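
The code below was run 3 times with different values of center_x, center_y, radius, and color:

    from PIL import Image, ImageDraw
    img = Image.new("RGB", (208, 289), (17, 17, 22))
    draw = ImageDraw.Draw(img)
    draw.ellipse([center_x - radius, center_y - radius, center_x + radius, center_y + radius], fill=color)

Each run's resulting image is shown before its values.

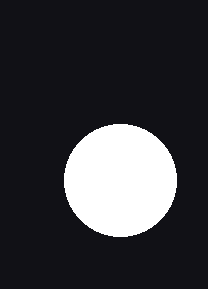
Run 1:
center_x = 120
center_y = 180
radius = 56
color = 'white'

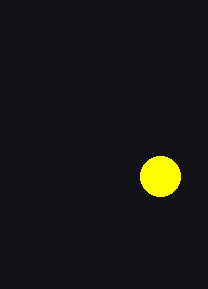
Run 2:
center_x = 160
center_y = 176
radius = 20
color = 'yellow'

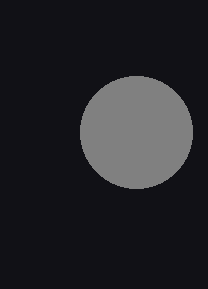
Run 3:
center_x = 136, center_y = 132, radius = 56, color = 'gray'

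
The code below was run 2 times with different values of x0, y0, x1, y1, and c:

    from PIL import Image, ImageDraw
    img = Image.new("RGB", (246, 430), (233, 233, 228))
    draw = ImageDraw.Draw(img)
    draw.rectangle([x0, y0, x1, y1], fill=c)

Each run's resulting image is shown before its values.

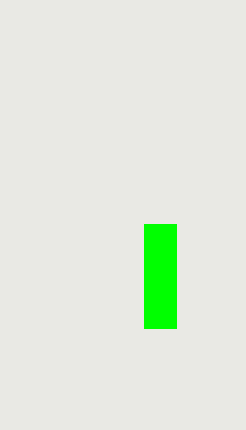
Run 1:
x0 = 144
y0 = 224
x1 = 176
y1 = 328
c = 'lime'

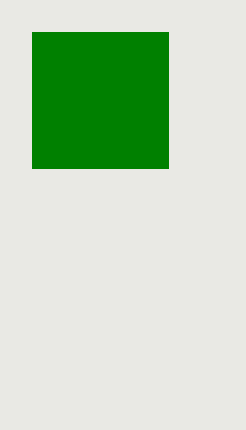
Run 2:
x0 = 32, y0 = 32, x1 = 168, y1 = 168, c = 'green'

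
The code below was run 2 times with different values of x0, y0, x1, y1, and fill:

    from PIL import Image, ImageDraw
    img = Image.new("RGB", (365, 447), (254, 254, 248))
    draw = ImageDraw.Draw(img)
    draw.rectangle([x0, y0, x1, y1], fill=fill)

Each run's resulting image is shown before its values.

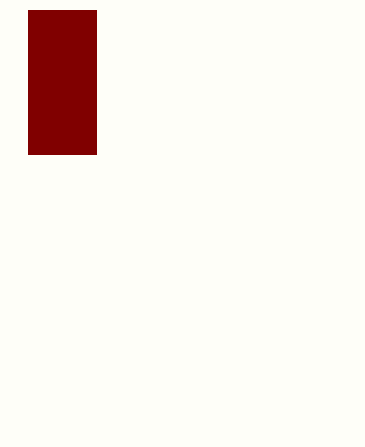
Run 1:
x0 = 28, y0 = 10, x1 = 96, y1 = 154, fill = 'maroon'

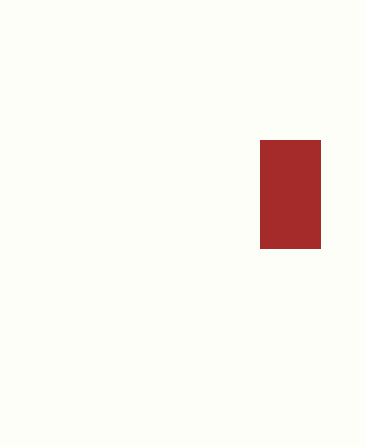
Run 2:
x0 = 260; y0 = 140; x1 = 320; y1 = 248; fill = 'brown'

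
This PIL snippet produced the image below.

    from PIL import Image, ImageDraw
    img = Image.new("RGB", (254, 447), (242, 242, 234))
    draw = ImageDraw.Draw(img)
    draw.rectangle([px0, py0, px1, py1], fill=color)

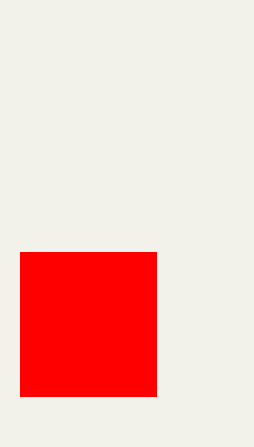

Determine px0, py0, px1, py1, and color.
px0 = 20
py0 = 252
px1 = 156
py1 = 396
color = 'red'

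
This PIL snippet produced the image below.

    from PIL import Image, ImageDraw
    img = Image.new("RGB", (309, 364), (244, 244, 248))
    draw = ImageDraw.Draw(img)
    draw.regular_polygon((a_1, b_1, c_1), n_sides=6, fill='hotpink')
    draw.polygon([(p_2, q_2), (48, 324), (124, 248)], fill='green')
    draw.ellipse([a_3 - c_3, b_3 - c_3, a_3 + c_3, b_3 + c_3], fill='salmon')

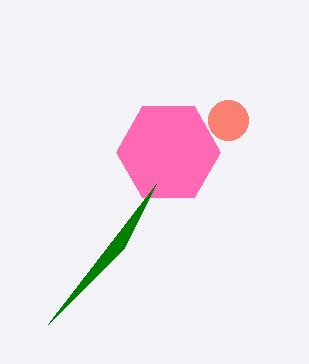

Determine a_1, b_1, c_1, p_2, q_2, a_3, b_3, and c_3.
a_1 = 168; b_1 = 152; c_1 = 52; p_2 = 156; q_2 = 184; a_3 = 228; b_3 = 120; c_3 = 20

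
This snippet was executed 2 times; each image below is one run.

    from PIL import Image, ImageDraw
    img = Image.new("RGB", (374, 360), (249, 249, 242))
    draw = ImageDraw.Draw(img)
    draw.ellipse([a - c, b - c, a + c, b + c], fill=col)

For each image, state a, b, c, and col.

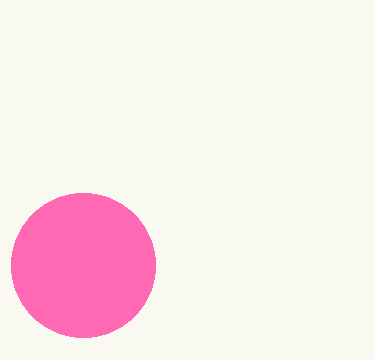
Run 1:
a = 83
b = 265
c = 72
col = 'hotpink'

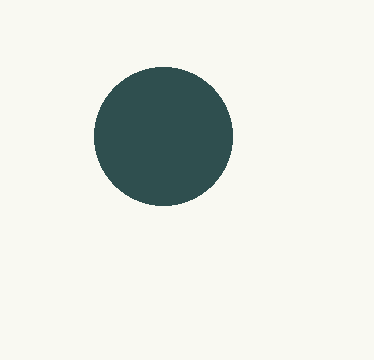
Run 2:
a = 163; b = 136; c = 69; col = 'darkslategray'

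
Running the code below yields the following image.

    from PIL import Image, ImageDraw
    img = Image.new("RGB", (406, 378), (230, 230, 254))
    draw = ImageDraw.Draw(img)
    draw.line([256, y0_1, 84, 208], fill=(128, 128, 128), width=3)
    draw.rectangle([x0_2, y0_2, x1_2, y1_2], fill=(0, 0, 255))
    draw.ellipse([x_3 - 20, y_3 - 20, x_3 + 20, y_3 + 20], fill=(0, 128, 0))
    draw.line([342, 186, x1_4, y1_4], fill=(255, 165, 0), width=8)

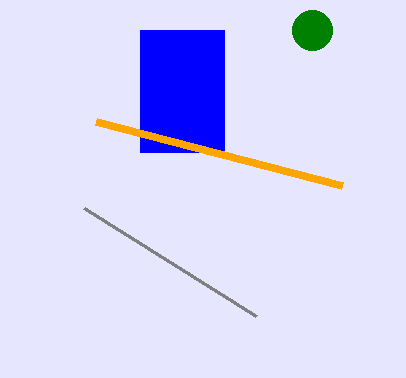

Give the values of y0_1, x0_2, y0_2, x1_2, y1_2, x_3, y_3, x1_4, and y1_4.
y0_1 = 316, x0_2 = 140, y0_2 = 30, x1_2 = 224, y1_2 = 152, x_3 = 312, y_3 = 30, x1_4 = 96, y1_4 = 122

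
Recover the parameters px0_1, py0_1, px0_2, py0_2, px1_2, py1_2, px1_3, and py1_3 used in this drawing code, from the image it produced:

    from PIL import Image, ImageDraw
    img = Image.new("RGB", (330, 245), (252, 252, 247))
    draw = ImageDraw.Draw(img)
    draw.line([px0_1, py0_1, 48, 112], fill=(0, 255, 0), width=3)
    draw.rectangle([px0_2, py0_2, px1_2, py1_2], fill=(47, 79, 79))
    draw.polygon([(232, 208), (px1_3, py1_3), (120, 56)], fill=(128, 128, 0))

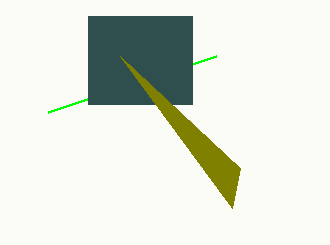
px0_1 = 216, py0_1 = 56, px0_2 = 88, py0_2 = 16, px1_2 = 192, py1_2 = 104, px1_3 = 240, py1_3 = 168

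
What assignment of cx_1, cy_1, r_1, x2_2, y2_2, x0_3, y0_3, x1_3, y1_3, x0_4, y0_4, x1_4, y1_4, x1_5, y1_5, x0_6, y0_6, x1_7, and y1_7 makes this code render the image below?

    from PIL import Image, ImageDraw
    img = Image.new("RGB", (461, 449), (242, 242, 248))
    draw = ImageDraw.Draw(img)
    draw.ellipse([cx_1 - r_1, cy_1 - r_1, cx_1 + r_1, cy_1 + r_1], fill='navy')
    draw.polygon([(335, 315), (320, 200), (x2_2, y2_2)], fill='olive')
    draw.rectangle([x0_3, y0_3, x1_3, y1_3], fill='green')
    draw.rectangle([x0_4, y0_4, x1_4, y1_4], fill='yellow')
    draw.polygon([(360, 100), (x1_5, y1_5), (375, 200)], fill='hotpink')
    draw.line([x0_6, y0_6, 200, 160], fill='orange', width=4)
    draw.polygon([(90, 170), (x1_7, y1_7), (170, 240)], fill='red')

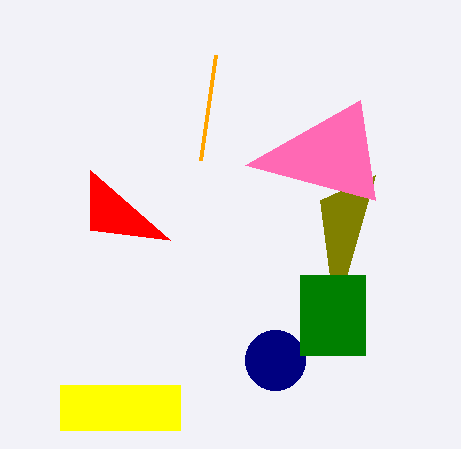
cx_1 = 275
cy_1 = 360
r_1 = 30
x2_2 = 375
y2_2 = 175
x0_3 = 300
y0_3 = 275
x1_3 = 365
y1_3 = 355
x0_4 = 60
y0_4 = 385
x1_4 = 180
y1_4 = 430
x1_5 = 245
y1_5 = 165
x0_6 = 215
y0_6 = 55
x1_7 = 90
y1_7 = 230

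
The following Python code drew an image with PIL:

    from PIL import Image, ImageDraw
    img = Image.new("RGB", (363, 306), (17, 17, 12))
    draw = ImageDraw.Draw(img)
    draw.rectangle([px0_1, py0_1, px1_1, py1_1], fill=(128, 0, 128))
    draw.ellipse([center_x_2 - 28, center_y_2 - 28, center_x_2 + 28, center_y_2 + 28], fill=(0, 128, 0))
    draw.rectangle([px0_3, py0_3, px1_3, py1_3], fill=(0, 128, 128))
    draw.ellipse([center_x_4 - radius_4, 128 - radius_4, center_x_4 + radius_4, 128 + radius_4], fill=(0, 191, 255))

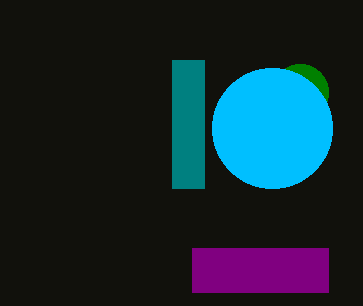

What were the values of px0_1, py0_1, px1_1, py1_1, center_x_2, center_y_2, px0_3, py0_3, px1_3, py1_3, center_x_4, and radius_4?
px0_1 = 192; py0_1 = 248; px1_1 = 328; py1_1 = 292; center_x_2 = 300; center_y_2 = 92; px0_3 = 172; py0_3 = 60; px1_3 = 204; py1_3 = 188; center_x_4 = 272; radius_4 = 60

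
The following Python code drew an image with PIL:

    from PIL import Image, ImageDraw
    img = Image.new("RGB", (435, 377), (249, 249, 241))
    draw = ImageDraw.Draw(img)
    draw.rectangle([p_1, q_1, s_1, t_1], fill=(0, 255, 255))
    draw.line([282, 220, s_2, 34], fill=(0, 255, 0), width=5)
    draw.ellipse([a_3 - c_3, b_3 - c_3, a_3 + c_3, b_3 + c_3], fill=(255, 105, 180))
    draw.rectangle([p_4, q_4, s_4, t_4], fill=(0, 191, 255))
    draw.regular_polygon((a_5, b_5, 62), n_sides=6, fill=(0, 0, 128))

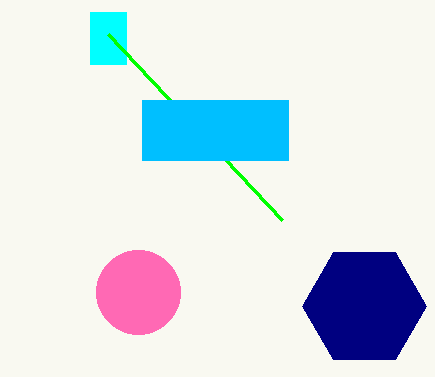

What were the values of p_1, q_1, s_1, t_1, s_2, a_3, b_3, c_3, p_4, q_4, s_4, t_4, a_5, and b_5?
p_1 = 90; q_1 = 12; s_1 = 126; t_1 = 64; s_2 = 108; a_3 = 138; b_3 = 292; c_3 = 42; p_4 = 142; q_4 = 100; s_4 = 288; t_4 = 160; a_5 = 364; b_5 = 306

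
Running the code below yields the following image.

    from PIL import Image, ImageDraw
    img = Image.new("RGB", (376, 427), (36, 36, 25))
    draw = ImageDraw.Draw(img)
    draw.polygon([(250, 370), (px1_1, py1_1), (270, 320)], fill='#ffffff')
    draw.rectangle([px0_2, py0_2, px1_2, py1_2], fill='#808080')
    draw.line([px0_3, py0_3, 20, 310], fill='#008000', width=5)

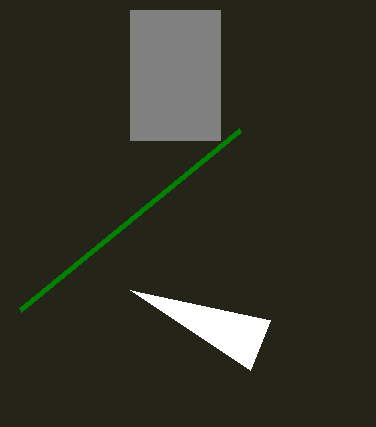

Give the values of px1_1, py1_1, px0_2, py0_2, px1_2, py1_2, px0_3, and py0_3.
px1_1 = 130; py1_1 = 290; px0_2 = 130; py0_2 = 10; px1_2 = 220; py1_2 = 140; px0_3 = 240; py0_3 = 130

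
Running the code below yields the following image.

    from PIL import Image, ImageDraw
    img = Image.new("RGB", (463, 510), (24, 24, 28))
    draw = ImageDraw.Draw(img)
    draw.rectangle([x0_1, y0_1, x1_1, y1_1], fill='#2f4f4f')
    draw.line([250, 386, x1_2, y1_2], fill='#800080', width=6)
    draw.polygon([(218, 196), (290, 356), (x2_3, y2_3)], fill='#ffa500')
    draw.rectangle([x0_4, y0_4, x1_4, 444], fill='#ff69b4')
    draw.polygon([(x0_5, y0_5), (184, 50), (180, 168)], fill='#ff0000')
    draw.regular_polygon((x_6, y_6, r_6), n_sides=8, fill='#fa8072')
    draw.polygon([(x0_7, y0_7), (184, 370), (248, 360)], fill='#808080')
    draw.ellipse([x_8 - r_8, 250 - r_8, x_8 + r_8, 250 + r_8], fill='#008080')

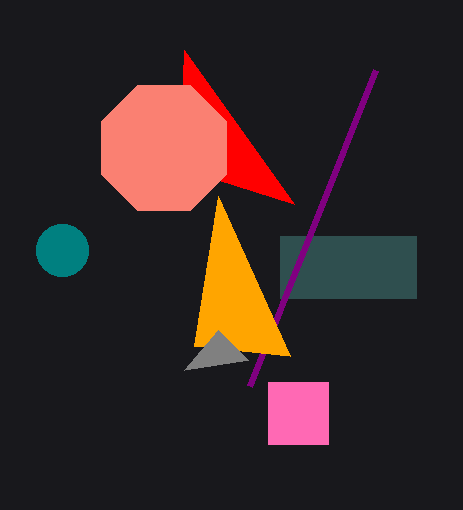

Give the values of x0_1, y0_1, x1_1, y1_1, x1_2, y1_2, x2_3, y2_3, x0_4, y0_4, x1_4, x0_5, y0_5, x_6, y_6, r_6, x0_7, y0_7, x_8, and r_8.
x0_1 = 280
y0_1 = 236
x1_1 = 416
y1_1 = 298
x1_2 = 376
y1_2 = 70
x2_3 = 194
y2_3 = 346
x0_4 = 268
y0_4 = 382
x1_4 = 328
x0_5 = 294
y0_5 = 204
x_6 = 164
y_6 = 148
r_6 = 68
x0_7 = 218
y0_7 = 330
x_8 = 62
r_8 = 26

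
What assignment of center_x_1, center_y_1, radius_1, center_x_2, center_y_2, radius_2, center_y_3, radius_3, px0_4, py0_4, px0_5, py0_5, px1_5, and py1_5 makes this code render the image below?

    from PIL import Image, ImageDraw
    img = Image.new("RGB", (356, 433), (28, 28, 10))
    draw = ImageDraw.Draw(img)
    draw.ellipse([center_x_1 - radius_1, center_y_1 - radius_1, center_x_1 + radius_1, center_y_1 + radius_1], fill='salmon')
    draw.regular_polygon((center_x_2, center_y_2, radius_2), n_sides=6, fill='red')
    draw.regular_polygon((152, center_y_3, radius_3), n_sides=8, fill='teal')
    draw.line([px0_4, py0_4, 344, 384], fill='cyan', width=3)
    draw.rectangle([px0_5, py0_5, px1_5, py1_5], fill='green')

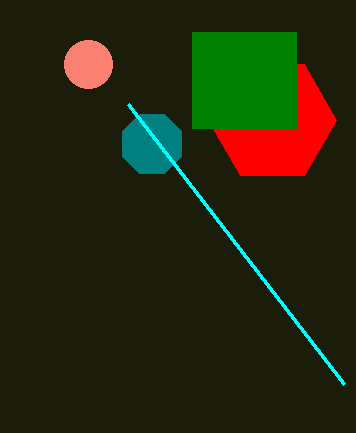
center_x_1 = 88; center_y_1 = 64; radius_1 = 24; center_x_2 = 272; center_y_2 = 120; radius_2 = 64; center_y_3 = 144; radius_3 = 32; px0_4 = 128; py0_4 = 104; px0_5 = 192; py0_5 = 32; px1_5 = 296; py1_5 = 128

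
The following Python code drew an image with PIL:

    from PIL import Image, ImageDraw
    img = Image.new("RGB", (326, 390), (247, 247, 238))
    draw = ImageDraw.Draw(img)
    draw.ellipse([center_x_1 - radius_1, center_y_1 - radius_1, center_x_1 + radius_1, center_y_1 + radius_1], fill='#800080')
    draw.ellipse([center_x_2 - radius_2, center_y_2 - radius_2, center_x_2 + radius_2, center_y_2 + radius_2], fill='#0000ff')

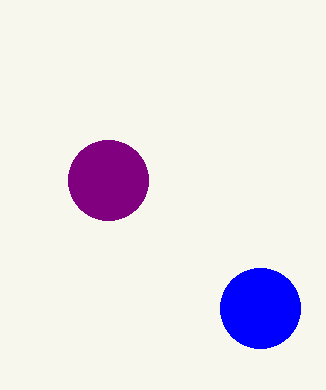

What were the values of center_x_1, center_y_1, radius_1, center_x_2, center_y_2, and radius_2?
center_x_1 = 108
center_y_1 = 180
radius_1 = 40
center_x_2 = 260
center_y_2 = 308
radius_2 = 40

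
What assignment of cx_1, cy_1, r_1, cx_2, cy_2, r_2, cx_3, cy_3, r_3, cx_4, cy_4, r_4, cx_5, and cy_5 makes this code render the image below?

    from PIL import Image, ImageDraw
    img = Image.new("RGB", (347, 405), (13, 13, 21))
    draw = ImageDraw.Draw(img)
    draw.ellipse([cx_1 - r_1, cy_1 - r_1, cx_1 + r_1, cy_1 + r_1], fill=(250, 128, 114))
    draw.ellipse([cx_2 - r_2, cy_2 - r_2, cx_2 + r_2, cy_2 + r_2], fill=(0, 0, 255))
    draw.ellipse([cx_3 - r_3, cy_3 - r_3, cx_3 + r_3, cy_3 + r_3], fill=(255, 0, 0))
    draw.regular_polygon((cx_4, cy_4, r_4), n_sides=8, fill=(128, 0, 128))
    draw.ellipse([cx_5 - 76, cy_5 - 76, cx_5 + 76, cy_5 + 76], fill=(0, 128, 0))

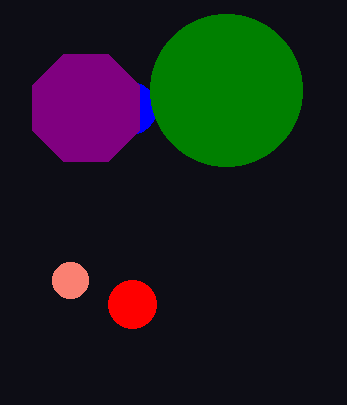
cx_1 = 70; cy_1 = 280; r_1 = 18; cx_2 = 130; cy_2 = 108; r_2 = 26; cx_3 = 132; cy_3 = 304; r_3 = 24; cx_4 = 86; cy_4 = 108; r_4 = 58; cx_5 = 226; cy_5 = 90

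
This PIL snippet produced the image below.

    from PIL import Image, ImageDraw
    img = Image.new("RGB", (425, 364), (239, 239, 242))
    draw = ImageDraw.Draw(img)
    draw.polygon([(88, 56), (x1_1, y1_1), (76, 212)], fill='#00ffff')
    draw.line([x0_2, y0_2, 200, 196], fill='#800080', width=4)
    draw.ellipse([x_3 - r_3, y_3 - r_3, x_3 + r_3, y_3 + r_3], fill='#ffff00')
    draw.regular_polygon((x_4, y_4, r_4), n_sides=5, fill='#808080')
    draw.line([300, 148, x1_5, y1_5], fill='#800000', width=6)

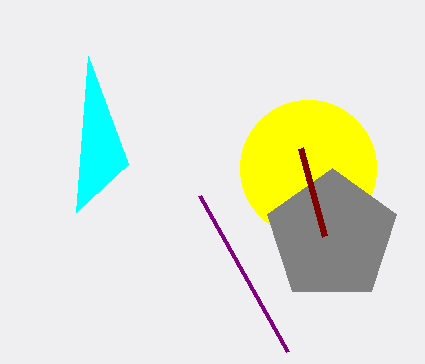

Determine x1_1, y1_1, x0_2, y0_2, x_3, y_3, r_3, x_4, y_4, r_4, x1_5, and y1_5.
x1_1 = 128
y1_1 = 164
x0_2 = 288
y0_2 = 352
x_3 = 308
y_3 = 168
r_3 = 68
x_4 = 332
y_4 = 236
r_4 = 68
x1_5 = 324
y1_5 = 236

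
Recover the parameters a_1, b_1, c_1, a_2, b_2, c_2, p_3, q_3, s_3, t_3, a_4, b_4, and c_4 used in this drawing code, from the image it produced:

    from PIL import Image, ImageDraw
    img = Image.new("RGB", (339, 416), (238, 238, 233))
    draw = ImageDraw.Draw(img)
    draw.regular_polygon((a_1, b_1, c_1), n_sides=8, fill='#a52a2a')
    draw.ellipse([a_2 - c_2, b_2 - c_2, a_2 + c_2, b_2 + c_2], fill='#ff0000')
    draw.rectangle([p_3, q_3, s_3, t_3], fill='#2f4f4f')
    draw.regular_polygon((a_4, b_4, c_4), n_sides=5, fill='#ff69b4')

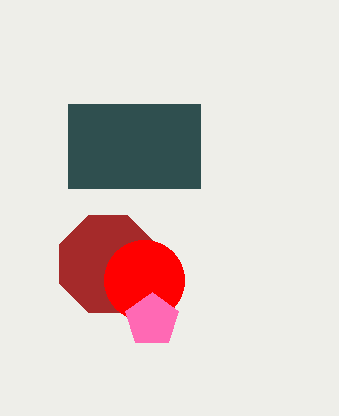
a_1 = 108
b_1 = 264
c_1 = 52
a_2 = 144
b_2 = 280
c_2 = 40
p_3 = 68
q_3 = 104
s_3 = 200
t_3 = 188
a_4 = 152
b_4 = 320
c_4 = 28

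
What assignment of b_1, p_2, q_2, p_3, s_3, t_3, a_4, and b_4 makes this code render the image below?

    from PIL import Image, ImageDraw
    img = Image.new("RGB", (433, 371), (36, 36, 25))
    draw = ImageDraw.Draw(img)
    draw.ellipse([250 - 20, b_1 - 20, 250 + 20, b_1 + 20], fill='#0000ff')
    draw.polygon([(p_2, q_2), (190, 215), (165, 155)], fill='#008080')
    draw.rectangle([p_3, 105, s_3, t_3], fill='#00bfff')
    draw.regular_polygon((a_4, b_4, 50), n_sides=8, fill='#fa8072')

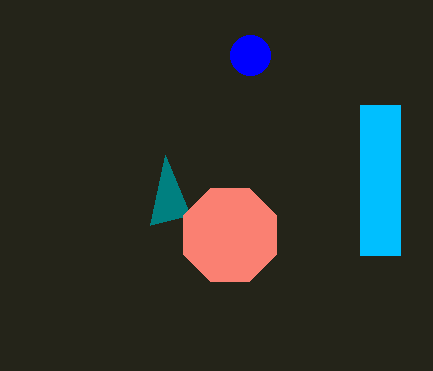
b_1 = 55; p_2 = 150; q_2 = 225; p_3 = 360; s_3 = 400; t_3 = 255; a_4 = 230; b_4 = 235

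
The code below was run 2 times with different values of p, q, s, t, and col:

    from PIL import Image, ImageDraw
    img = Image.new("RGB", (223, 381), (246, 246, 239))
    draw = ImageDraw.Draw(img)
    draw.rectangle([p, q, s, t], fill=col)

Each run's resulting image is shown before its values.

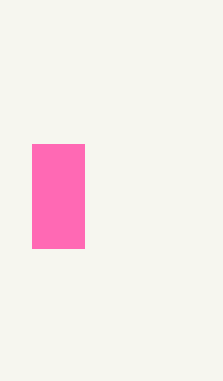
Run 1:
p = 32, q = 144, s = 84, t = 248, col = 'hotpink'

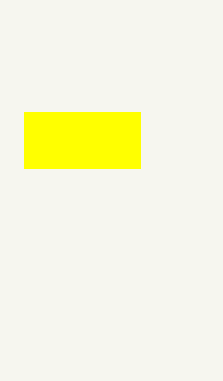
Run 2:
p = 24, q = 112, s = 140, t = 168, col = 'yellow'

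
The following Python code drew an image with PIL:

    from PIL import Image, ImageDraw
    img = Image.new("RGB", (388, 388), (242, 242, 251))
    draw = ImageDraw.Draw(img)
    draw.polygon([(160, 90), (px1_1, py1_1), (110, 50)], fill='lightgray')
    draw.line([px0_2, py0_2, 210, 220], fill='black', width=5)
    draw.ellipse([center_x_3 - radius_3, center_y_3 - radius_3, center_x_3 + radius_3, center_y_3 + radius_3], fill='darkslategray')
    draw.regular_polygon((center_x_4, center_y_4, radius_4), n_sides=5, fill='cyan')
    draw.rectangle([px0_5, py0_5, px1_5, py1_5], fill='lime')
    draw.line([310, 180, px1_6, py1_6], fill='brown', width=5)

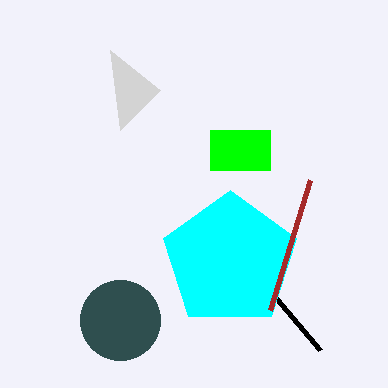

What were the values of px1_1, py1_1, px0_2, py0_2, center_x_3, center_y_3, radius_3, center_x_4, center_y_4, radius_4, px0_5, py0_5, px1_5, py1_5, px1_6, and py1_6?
px1_1 = 120; py1_1 = 130; px0_2 = 320; py0_2 = 350; center_x_3 = 120; center_y_3 = 320; radius_3 = 40; center_x_4 = 230; center_y_4 = 260; radius_4 = 70; px0_5 = 210; py0_5 = 130; px1_5 = 270; py1_5 = 170; px1_6 = 270; py1_6 = 310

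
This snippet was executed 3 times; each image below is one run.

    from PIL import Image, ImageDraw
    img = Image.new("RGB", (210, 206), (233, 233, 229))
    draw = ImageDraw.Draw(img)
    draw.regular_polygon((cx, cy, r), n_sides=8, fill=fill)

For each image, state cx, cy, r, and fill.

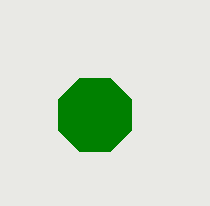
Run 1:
cx = 95
cy = 115
r = 40
fill = 'green'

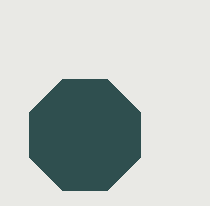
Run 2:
cx = 85, cy = 135, r = 60, fill = 'darkslategray'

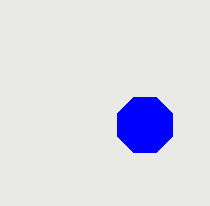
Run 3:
cx = 145; cy = 125; r = 30; fill = 'blue'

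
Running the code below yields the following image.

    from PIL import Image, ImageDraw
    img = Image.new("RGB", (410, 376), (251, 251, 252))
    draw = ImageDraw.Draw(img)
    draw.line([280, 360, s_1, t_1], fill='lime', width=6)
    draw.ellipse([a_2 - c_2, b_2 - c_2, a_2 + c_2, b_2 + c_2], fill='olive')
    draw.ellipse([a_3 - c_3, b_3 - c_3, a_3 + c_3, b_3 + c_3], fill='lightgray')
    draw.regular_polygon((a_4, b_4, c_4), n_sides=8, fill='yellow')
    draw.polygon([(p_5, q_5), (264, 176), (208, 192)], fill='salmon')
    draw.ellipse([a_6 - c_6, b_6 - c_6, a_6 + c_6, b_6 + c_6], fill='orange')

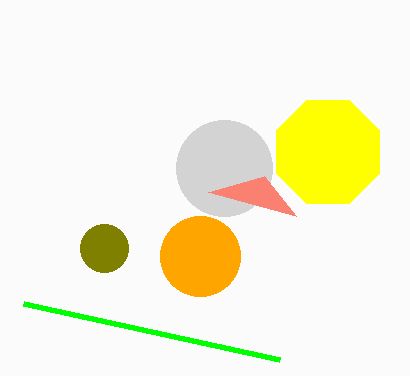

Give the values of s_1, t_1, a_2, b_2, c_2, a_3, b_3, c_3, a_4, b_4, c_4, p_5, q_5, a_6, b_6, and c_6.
s_1 = 24; t_1 = 304; a_2 = 104; b_2 = 248; c_2 = 24; a_3 = 224; b_3 = 168; c_3 = 48; a_4 = 328; b_4 = 152; c_4 = 56; p_5 = 296; q_5 = 216; a_6 = 200; b_6 = 256; c_6 = 40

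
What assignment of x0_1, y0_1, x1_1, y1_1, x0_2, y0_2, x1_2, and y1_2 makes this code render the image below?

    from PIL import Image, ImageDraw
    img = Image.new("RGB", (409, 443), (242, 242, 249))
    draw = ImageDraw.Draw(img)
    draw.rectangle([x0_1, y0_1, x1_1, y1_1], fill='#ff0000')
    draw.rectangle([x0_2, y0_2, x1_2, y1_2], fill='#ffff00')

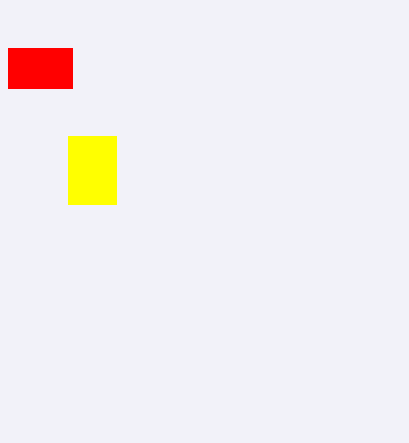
x0_1 = 8, y0_1 = 48, x1_1 = 72, y1_1 = 88, x0_2 = 68, y0_2 = 136, x1_2 = 116, y1_2 = 204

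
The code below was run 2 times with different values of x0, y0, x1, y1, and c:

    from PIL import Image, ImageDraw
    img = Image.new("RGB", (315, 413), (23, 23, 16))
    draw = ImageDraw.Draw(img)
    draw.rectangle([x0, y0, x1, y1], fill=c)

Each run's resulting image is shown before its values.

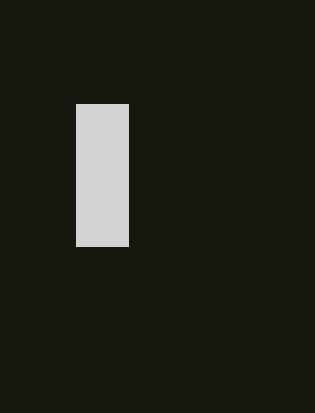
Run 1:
x0 = 76; y0 = 104; x1 = 128; y1 = 246; c = 'lightgray'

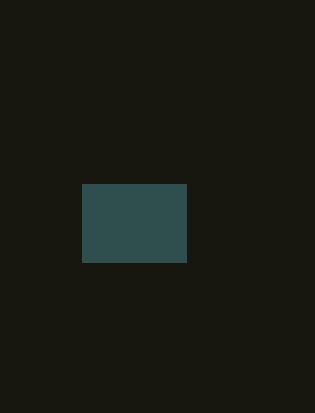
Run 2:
x0 = 82; y0 = 184; x1 = 186; y1 = 262; c = 'darkslategray'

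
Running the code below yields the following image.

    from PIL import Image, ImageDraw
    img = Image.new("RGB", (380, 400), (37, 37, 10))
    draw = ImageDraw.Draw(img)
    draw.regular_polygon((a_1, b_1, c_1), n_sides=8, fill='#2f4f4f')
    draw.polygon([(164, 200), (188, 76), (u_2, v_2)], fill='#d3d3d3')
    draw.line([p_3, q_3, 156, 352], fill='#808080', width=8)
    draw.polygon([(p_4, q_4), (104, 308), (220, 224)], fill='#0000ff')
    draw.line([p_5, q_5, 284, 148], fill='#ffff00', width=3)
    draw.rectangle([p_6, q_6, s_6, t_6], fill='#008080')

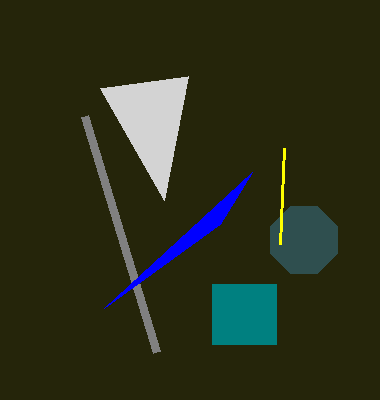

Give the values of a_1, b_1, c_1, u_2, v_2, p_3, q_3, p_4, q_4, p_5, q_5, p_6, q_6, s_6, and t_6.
a_1 = 304
b_1 = 240
c_1 = 36
u_2 = 100
v_2 = 88
p_3 = 84
q_3 = 116
p_4 = 252
q_4 = 172
p_5 = 280
q_5 = 244
p_6 = 212
q_6 = 284
s_6 = 276
t_6 = 344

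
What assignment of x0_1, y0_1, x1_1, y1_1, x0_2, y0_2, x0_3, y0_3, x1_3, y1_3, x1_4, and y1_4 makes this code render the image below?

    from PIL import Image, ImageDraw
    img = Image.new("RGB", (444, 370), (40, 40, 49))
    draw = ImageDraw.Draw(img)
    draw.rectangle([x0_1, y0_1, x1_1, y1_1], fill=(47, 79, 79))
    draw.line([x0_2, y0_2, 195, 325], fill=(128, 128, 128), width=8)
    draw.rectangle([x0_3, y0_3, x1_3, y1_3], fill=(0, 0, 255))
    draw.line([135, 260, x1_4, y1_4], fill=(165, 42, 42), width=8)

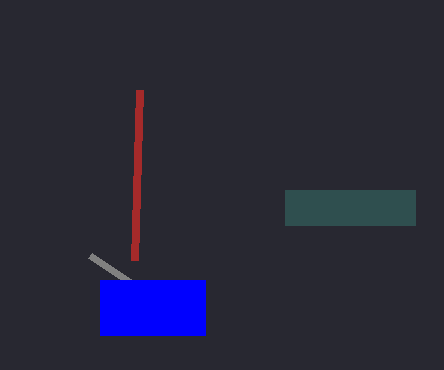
x0_1 = 285; y0_1 = 190; x1_1 = 415; y1_1 = 225; x0_2 = 90; y0_2 = 255; x0_3 = 100; y0_3 = 280; x1_3 = 205; y1_3 = 335; x1_4 = 140; y1_4 = 90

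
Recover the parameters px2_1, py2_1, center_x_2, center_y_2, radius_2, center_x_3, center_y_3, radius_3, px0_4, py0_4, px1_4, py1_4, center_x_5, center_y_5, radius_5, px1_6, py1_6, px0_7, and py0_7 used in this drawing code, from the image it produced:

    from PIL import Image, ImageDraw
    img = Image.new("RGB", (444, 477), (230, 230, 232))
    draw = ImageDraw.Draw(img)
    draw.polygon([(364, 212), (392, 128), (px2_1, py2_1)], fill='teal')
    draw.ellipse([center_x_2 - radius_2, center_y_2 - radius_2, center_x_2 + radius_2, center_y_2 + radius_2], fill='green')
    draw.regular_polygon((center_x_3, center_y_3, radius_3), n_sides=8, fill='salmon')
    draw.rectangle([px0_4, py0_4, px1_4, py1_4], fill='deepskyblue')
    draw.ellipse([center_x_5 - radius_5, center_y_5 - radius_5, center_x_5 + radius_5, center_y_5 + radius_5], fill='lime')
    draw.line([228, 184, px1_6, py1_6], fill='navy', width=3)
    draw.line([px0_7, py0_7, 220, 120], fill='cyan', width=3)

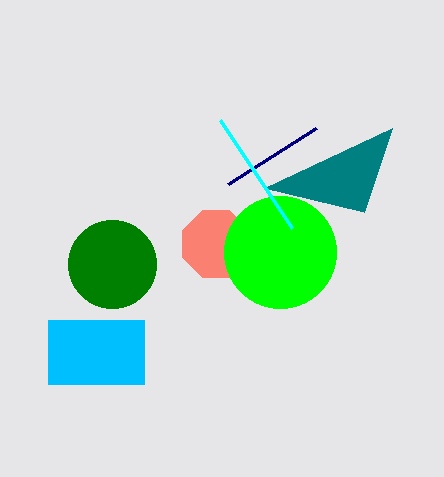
px2_1 = 264, py2_1 = 188, center_x_2 = 112, center_y_2 = 264, radius_2 = 44, center_x_3 = 216, center_y_3 = 244, radius_3 = 36, px0_4 = 48, py0_4 = 320, px1_4 = 144, py1_4 = 384, center_x_5 = 280, center_y_5 = 252, radius_5 = 56, px1_6 = 316, py1_6 = 128, px0_7 = 292, py0_7 = 228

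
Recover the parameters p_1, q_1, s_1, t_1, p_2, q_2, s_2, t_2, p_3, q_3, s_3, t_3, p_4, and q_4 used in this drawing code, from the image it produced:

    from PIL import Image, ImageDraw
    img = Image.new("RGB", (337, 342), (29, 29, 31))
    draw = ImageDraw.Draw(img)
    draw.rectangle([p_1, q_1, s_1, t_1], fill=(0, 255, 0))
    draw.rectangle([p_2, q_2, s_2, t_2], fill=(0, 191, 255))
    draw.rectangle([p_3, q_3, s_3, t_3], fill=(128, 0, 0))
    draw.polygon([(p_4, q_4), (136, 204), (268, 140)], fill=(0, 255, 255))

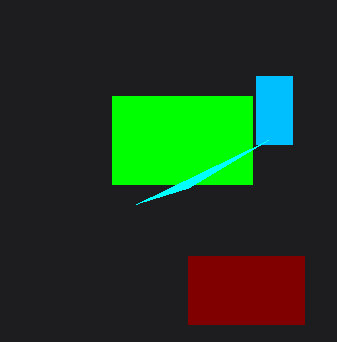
p_1 = 112; q_1 = 96; s_1 = 252; t_1 = 184; p_2 = 256; q_2 = 76; s_2 = 292; t_2 = 144; p_3 = 188; q_3 = 256; s_3 = 304; t_3 = 324; p_4 = 188; q_4 = 188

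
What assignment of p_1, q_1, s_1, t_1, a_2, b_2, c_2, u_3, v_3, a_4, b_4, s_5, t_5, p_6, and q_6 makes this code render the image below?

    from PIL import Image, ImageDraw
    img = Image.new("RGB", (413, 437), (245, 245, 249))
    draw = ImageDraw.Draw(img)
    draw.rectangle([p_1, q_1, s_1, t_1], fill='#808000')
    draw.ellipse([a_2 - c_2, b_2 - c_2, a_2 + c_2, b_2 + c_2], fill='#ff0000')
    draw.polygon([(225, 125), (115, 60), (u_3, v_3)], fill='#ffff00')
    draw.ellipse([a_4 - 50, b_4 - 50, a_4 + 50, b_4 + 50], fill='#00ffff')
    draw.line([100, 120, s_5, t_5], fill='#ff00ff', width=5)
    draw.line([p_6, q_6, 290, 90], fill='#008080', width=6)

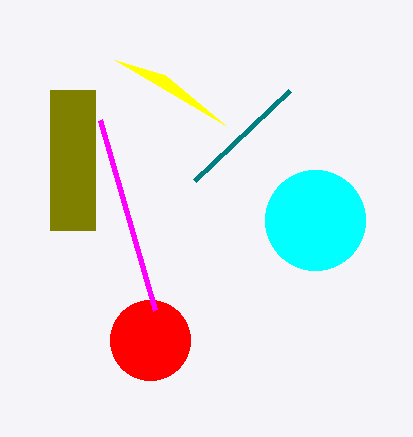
p_1 = 50; q_1 = 90; s_1 = 95; t_1 = 230; a_2 = 150; b_2 = 340; c_2 = 40; u_3 = 165; v_3 = 75; a_4 = 315; b_4 = 220; s_5 = 155; t_5 = 310; p_6 = 195; q_6 = 180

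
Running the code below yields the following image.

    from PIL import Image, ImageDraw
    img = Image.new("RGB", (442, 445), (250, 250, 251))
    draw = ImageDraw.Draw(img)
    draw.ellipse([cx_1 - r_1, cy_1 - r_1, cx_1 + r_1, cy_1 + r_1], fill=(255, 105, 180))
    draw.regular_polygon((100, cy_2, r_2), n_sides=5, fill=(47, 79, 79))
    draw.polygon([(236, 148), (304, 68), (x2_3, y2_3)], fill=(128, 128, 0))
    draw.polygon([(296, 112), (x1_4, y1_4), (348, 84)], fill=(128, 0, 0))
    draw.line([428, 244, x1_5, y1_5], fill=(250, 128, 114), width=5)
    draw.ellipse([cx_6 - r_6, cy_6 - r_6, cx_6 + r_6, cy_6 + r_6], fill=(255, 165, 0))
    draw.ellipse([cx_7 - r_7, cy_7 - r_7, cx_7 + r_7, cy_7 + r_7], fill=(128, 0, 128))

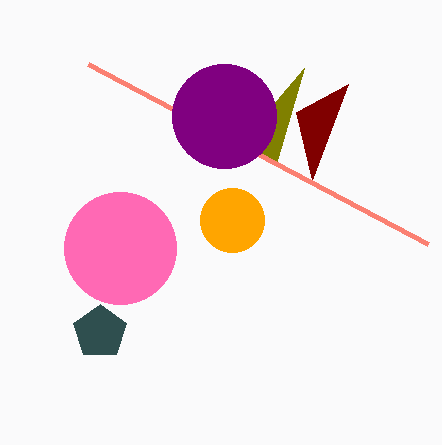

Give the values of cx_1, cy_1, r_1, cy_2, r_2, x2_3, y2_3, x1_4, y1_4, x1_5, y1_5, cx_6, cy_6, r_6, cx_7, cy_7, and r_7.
cx_1 = 120; cy_1 = 248; r_1 = 56; cy_2 = 332; r_2 = 28; x2_3 = 276; y2_3 = 164; x1_4 = 312; y1_4 = 180; x1_5 = 88; y1_5 = 64; cx_6 = 232; cy_6 = 220; r_6 = 32; cx_7 = 224; cy_7 = 116; r_7 = 52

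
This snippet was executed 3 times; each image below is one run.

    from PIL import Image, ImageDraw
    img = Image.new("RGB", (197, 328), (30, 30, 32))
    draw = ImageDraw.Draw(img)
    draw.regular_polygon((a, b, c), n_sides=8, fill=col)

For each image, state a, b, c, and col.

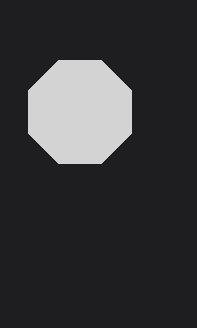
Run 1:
a = 80; b = 112; c = 56; col = 'lightgray'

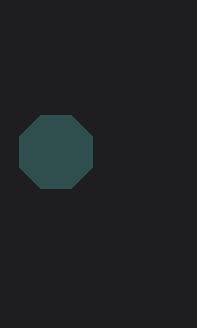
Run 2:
a = 56
b = 152
c = 40
col = 'darkslategray'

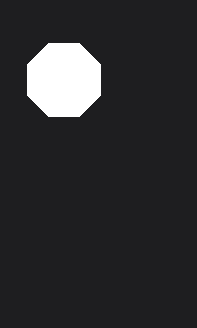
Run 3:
a = 64
b = 80
c = 40
col = 'white'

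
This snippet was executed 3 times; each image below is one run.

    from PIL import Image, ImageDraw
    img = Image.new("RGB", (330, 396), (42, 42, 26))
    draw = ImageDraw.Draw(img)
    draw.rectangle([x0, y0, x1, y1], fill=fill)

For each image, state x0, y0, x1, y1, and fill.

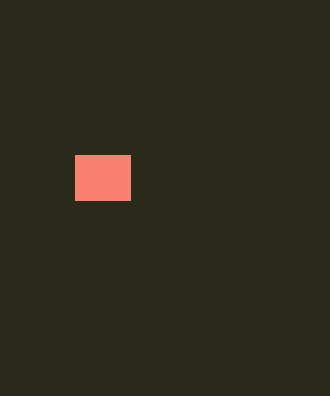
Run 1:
x0 = 75; y0 = 155; x1 = 130; y1 = 200; fill = 'salmon'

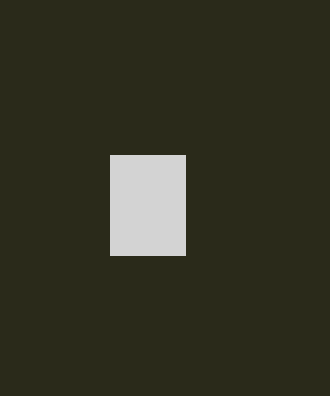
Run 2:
x0 = 110; y0 = 155; x1 = 185; y1 = 255; fill = 'lightgray'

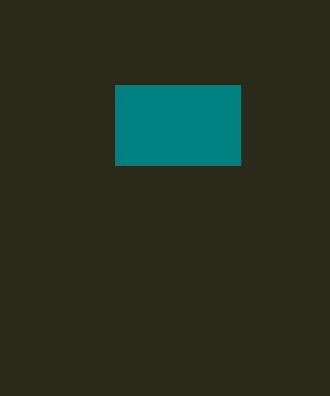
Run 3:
x0 = 115, y0 = 85, x1 = 240, y1 = 165, fill = 'teal'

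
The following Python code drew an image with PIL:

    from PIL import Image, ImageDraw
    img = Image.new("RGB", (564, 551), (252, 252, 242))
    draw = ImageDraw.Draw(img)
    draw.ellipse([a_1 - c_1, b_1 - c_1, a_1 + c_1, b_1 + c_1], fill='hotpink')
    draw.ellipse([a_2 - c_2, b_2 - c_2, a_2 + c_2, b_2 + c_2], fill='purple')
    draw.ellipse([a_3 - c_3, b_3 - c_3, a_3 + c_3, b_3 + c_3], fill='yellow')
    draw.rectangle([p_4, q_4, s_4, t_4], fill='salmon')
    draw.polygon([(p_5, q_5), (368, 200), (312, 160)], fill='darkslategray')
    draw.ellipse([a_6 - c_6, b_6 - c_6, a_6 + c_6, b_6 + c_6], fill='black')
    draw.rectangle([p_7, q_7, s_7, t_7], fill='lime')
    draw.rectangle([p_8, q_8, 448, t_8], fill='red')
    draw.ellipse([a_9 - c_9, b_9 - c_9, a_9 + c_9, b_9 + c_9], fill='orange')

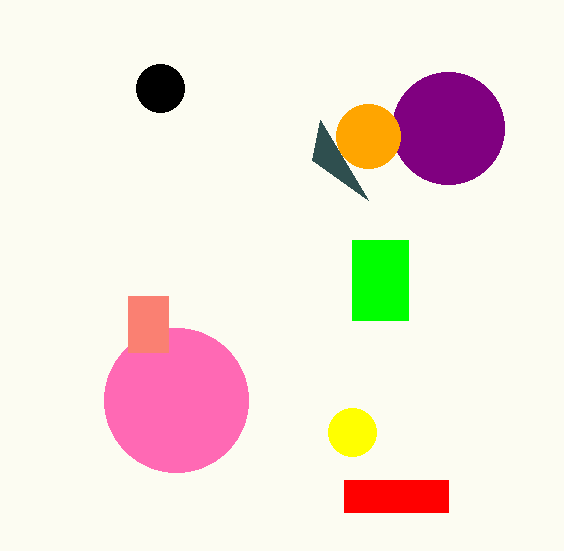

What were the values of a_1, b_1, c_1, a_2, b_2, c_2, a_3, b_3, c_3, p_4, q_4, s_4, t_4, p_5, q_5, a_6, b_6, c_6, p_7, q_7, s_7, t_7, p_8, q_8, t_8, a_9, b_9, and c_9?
a_1 = 176; b_1 = 400; c_1 = 72; a_2 = 448; b_2 = 128; c_2 = 56; a_3 = 352; b_3 = 432; c_3 = 24; p_4 = 128; q_4 = 296; s_4 = 168; t_4 = 352; p_5 = 320; q_5 = 120; a_6 = 160; b_6 = 88; c_6 = 24; p_7 = 352; q_7 = 240; s_7 = 408; t_7 = 320; p_8 = 344; q_8 = 480; t_8 = 512; a_9 = 368; b_9 = 136; c_9 = 32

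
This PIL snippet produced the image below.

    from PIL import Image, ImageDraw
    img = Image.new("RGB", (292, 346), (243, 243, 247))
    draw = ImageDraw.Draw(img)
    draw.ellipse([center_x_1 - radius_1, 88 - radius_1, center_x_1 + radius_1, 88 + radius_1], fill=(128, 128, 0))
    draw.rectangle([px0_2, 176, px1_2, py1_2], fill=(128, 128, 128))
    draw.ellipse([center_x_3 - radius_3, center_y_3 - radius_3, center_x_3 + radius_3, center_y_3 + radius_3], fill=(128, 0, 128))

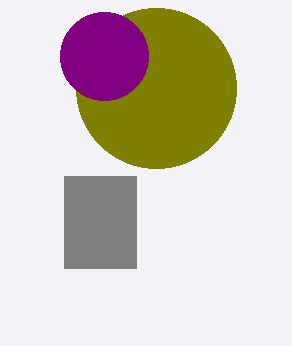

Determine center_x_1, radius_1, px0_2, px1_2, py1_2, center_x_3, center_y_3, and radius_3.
center_x_1 = 156; radius_1 = 80; px0_2 = 64; px1_2 = 136; py1_2 = 268; center_x_3 = 104; center_y_3 = 56; radius_3 = 44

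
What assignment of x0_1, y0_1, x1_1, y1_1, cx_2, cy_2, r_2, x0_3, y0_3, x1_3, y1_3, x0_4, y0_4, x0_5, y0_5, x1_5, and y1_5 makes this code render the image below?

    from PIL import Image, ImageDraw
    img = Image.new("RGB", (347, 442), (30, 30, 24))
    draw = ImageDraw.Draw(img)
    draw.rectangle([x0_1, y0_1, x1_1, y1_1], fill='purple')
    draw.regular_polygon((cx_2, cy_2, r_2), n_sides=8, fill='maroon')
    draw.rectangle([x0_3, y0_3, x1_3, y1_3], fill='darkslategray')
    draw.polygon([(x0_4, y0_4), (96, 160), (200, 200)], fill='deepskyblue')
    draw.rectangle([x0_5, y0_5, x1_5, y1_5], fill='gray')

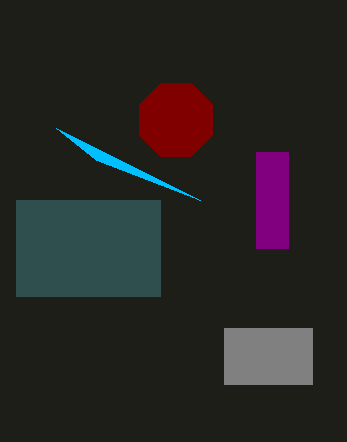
x0_1 = 256
y0_1 = 152
x1_1 = 288
y1_1 = 248
cx_2 = 176
cy_2 = 120
r_2 = 40
x0_3 = 16
y0_3 = 200
x1_3 = 160
y1_3 = 296
x0_4 = 56
y0_4 = 128
x0_5 = 224
y0_5 = 328
x1_5 = 312
y1_5 = 384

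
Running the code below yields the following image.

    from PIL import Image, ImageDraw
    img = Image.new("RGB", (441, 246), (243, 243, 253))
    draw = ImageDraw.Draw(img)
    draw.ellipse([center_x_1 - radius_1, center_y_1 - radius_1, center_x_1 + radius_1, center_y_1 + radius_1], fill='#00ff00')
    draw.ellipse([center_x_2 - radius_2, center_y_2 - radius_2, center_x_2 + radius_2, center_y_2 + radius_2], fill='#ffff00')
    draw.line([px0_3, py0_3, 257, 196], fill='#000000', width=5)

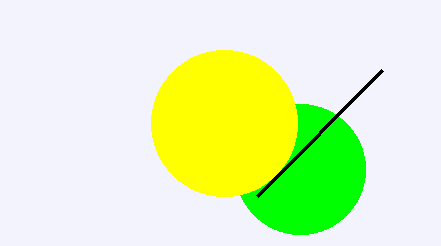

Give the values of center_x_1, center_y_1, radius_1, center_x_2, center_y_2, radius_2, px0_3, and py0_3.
center_x_1 = 300
center_y_1 = 169
radius_1 = 65
center_x_2 = 224
center_y_2 = 123
radius_2 = 73
px0_3 = 382
py0_3 = 70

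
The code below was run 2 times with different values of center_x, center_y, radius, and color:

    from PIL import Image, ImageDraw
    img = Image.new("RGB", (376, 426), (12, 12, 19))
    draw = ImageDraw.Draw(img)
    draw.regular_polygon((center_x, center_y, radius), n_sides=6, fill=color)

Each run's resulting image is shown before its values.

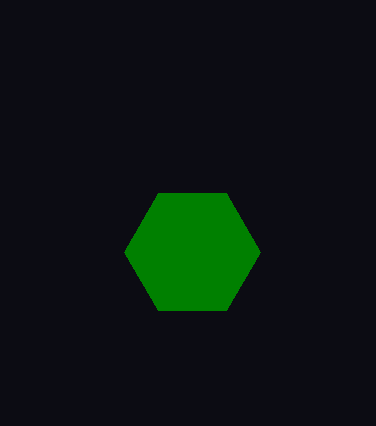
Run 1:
center_x = 192, center_y = 252, radius = 68, color = 'green'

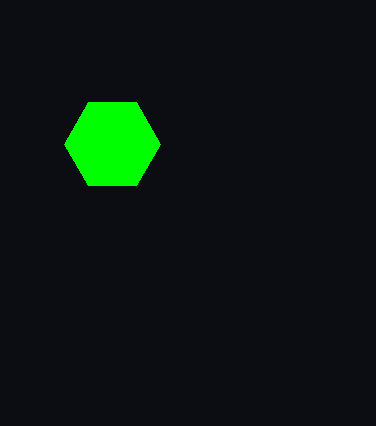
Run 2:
center_x = 112
center_y = 144
radius = 48
color = 'lime'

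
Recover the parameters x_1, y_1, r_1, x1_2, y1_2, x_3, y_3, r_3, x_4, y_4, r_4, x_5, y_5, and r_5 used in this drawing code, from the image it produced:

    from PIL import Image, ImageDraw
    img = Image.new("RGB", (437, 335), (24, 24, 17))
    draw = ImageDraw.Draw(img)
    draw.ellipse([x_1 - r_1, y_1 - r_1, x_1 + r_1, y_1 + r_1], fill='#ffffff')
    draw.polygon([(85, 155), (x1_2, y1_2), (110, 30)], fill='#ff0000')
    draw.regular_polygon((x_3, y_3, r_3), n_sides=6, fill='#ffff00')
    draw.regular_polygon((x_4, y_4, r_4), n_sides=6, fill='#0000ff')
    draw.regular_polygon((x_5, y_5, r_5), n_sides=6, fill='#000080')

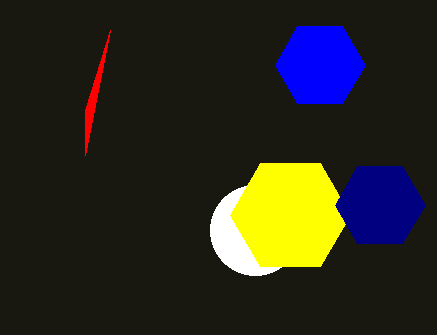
x_1 = 255
y_1 = 230
r_1 = 45
x1_2 = 85
y1_2 = 110
x_3 = 290
y_3 = 215
r_3 = 60
x_4 = 320
y_4 = 65
r_4 = 45
x_5 = 380
y_5 = 205
r_5 = 45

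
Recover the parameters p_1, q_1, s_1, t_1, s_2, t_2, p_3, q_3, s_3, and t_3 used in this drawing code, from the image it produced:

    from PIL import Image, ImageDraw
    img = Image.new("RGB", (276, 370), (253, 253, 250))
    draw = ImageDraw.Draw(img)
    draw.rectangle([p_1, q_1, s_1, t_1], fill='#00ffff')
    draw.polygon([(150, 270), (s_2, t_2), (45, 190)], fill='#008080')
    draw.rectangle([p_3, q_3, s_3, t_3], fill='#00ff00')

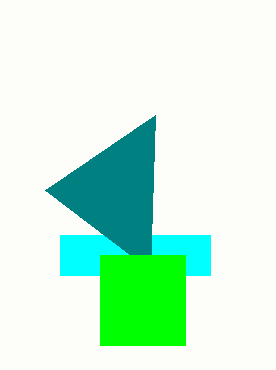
p_1 = 60
q_1 = 235
s_1 = 210
t_1 = 275
s_2 = 155
t_2 = 115
p_3 = 100
q_3 = 255
s_3 = 185
t_3 = 345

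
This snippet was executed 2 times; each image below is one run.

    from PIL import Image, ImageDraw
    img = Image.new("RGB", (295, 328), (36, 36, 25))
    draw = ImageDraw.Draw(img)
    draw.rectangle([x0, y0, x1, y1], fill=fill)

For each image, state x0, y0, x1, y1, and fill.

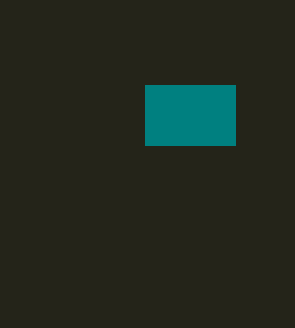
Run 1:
x0 = 145, y0 = 85, x1 = 235, y1 = 145, fill = 'teal'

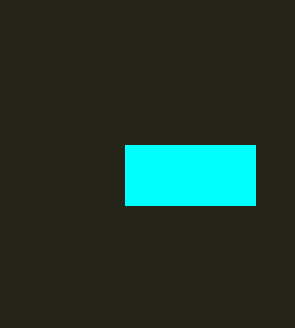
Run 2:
x0 = 125
y0 = 145
x1 = 255
y1 = 205
fill = 'cyan'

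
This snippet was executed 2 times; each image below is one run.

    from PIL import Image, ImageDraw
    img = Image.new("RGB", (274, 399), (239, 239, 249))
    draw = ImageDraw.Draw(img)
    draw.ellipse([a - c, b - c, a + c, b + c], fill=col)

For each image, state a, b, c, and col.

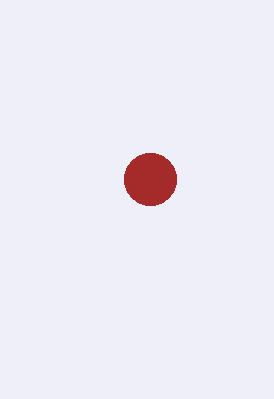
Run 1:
a = 150, b = 179, c = 26, col = 'brown'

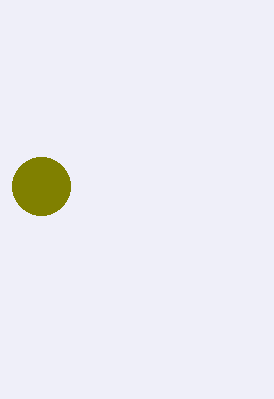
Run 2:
a = 41
b = 186
c = 29
col = 'olive'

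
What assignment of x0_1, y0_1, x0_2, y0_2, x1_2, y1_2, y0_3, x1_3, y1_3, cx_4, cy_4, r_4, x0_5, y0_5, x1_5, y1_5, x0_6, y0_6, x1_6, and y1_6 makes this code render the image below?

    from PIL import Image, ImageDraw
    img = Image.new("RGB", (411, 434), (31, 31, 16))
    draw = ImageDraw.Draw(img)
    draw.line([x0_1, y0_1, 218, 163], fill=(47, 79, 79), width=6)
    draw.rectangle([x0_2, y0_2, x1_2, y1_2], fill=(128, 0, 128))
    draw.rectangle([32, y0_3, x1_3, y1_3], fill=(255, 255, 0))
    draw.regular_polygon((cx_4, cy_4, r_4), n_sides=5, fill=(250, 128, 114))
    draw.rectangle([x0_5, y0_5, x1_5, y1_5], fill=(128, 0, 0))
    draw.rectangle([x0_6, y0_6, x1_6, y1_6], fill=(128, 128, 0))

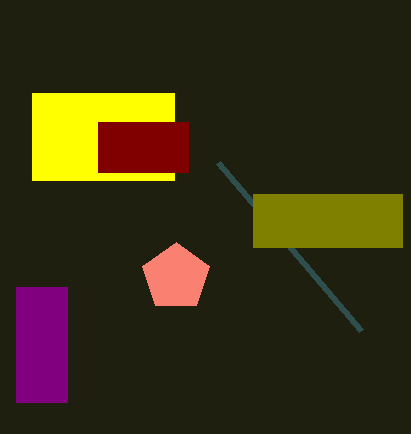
x0_1 = 361, y0_1 = 331, x0_2 = 16, y0_2 = 287, x1_2 = 67, y1_2 = 402, y0_3 = 93, x1_3 = 174, y1_3 = 180, cx_4 = 176, cy_4 = 277, r_4 = 35, x0_5 = 98, y0_5 = 122, x1_5 = 188, y1_5 = 172, x0_6 = 253, y0_6 = 194, x1_6 = 402, y1_6 = 247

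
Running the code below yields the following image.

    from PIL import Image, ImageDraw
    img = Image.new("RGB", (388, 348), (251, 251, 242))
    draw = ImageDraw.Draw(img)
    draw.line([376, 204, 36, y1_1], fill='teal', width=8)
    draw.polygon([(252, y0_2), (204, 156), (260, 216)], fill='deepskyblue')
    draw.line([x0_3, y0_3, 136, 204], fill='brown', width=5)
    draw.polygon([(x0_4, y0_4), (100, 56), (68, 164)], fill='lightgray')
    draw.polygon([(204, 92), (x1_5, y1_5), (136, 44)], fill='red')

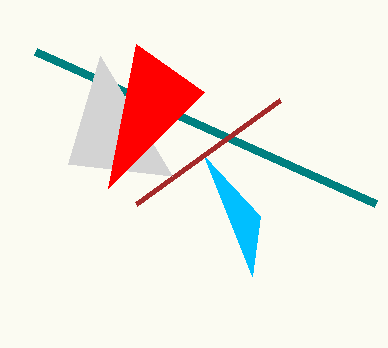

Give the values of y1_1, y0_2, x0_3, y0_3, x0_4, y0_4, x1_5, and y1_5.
y1_1 = 52, y0_2 = 276, x0_3 = 280, y0_3 = 100, x0_4 = 172, y0_4 = 176, x1_5 = 108, y1_5 = 188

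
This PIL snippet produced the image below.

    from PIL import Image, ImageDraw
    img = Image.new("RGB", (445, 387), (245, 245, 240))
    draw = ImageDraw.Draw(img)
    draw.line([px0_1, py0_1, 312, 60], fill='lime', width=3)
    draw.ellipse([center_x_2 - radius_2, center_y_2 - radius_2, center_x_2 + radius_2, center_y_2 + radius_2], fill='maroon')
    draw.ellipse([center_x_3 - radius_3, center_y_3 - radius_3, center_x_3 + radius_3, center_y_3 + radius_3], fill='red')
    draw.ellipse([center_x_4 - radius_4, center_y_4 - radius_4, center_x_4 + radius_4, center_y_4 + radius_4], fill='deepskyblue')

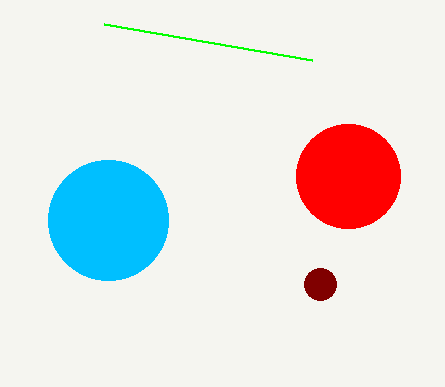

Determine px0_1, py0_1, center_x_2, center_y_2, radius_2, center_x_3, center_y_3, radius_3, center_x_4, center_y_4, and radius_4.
px0_1 = 104
py0_1 = 24
center_x_2 = 320
center_y_2 = 284
radius_2 = 16
center_x_3 = 348
center_y_3 = 176
radius_3 = 52
center_x_4 = 108
center_y_4 = 220
radius_4 = 60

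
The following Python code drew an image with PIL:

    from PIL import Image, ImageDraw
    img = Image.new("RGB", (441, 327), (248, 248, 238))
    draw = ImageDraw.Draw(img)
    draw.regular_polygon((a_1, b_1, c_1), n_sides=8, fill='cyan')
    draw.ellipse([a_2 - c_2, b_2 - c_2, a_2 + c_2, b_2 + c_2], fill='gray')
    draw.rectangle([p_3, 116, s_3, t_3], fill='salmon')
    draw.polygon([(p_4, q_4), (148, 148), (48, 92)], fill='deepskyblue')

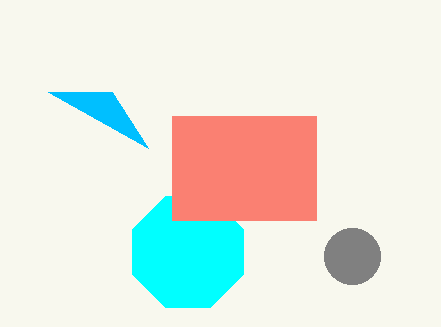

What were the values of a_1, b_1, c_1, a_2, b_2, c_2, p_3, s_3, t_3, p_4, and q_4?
a_1 = 188
b_1 = 252
c_1 = 60
a_2 = 352
b_2 = 256
c_2 = 28
p_3 = 172
s_3 = 316
t_3 = 220
p_4 = 112
q_4 = 92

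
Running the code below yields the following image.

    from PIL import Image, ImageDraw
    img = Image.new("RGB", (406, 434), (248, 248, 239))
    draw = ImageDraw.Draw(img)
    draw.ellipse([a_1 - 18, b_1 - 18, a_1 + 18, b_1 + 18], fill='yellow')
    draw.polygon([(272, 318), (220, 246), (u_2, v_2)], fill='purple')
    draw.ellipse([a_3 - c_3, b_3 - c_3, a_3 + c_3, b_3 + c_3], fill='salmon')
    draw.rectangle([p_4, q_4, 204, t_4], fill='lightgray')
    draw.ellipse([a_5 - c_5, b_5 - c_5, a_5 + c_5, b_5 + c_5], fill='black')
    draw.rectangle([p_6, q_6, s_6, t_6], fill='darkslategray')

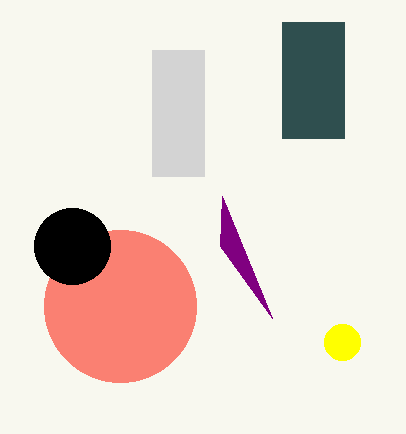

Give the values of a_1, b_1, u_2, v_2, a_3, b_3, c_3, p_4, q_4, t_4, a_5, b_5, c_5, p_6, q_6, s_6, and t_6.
a_1 = 342; b_1 = 342; u_2 = 222; v_2 = 196; a_3 = 120; b_3 = 306; c_3 = 76; p_4 = 152; q_4 = 50; t_4 = 176; a_5 = 72; b_5 = 246; c_5 = 38; p_6 = 282; q_6 = 22; s_6 = 344; t_6 = 138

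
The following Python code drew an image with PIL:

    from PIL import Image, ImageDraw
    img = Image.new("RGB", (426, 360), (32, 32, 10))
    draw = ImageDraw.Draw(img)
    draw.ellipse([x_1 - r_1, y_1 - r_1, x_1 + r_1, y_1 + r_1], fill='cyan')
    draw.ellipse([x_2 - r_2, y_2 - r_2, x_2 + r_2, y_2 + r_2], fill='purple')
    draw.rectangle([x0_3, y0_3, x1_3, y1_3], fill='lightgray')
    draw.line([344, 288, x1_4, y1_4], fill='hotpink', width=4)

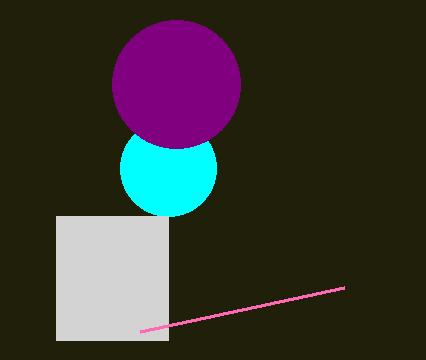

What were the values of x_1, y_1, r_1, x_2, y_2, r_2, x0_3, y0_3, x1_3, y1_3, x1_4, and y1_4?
x_1 = 168; y_1 = 168; r_1 = 48; x_2 = 176; y_2 = 84; r_2 = 64; x0_3 = 56; y0_3 = 216; x1_3 = 168; y1_3 = 340; x1_4 = 140; y1_4 = 332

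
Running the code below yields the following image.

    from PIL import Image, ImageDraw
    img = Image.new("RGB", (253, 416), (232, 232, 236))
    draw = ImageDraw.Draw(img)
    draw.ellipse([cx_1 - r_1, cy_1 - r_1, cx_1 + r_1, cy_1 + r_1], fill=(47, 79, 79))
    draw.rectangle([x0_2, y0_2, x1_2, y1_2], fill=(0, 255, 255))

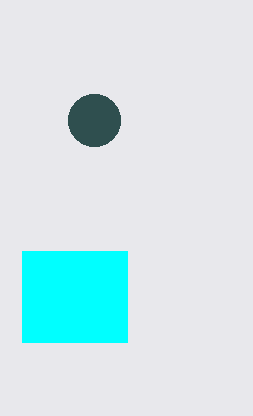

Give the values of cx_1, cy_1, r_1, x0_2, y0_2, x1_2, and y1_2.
cx_1 = 94
cy_1 = 120
r_1 = 26
x0_2 = 22
y0_2 = 251
x1_2 = 127
y1_2 = 342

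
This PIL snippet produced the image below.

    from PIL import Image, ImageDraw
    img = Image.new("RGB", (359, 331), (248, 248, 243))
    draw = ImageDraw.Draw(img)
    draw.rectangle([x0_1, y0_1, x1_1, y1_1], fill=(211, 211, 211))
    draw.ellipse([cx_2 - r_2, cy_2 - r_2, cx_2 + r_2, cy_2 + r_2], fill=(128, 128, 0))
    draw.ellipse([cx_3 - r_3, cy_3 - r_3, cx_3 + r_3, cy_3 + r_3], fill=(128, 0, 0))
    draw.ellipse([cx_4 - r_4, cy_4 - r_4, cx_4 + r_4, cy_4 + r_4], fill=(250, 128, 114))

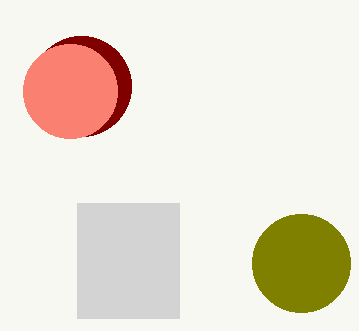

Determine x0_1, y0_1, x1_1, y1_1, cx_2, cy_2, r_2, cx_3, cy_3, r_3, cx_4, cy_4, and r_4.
x0_1 = 77, y0_1 = 203, x1_1 = 179, y1_1 = 318, cx_2 = 301, cy_2 = 263, r_2 = 49, cx_3 = 81, cy_3 = 86, r_3 = 50, cx_4 = 70, cy_4 = 91, r_4 = 47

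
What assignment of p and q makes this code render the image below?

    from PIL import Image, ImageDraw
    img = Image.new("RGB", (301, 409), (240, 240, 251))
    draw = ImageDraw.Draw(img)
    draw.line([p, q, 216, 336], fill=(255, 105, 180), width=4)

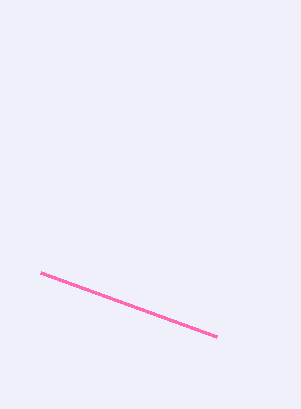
p = 40, q = 272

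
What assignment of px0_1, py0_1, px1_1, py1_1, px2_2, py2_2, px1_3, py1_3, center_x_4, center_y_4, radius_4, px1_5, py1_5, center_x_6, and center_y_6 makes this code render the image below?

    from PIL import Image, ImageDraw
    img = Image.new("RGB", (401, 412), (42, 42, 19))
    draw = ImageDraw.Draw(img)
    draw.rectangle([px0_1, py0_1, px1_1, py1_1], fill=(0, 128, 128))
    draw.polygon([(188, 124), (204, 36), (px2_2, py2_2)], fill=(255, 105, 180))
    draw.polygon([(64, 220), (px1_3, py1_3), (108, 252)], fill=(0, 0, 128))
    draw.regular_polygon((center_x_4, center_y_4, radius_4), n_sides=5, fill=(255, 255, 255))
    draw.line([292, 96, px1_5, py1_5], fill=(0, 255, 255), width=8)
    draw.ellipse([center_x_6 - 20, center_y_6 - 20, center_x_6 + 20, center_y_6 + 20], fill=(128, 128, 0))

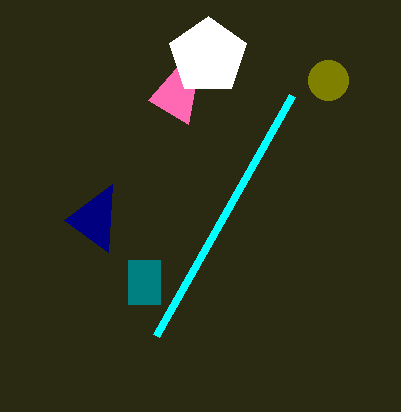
px0_1 = 128, py0_1 = 260, px1_1 = 160, py1_1 = 304, px2_2 = 148, py2_2 = 100, px1_3 = 112, py1_3 = 184, center_x_4 = 208, center_y_4 = 56, radius_4 = 40, px1_5 = 156, py1_5 = 336, center_x_6 = 328, center_y_6 = 80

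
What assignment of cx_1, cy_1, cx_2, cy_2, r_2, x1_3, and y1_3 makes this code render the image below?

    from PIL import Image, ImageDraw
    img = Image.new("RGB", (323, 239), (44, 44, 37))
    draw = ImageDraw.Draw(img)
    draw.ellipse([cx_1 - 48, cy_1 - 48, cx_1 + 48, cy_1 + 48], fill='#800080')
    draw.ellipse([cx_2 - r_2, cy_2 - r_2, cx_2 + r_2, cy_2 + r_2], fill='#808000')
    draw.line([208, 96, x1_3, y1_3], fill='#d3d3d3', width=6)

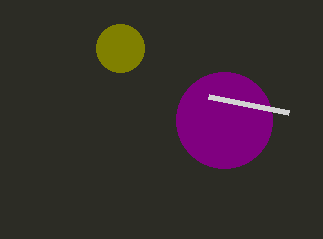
cx_1 = 224; cy_1 = 120; cx_2 = 120; cy_2 = 48; r_2 = 24; x1_3 = 288; y1_3 = 112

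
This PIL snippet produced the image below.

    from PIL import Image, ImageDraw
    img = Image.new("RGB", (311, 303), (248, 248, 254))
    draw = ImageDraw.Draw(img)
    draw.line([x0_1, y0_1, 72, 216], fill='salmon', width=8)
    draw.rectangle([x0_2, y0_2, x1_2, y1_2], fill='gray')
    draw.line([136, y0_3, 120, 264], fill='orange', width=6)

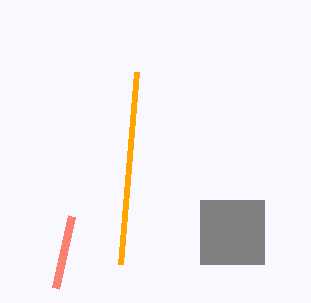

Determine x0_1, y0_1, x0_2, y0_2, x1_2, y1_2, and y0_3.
x0_1 = 56; y0_1 = 288; x0_2 = 200; y0_2 = 200; x1_2 = 264; y1_2 = 264; y0_3 = 72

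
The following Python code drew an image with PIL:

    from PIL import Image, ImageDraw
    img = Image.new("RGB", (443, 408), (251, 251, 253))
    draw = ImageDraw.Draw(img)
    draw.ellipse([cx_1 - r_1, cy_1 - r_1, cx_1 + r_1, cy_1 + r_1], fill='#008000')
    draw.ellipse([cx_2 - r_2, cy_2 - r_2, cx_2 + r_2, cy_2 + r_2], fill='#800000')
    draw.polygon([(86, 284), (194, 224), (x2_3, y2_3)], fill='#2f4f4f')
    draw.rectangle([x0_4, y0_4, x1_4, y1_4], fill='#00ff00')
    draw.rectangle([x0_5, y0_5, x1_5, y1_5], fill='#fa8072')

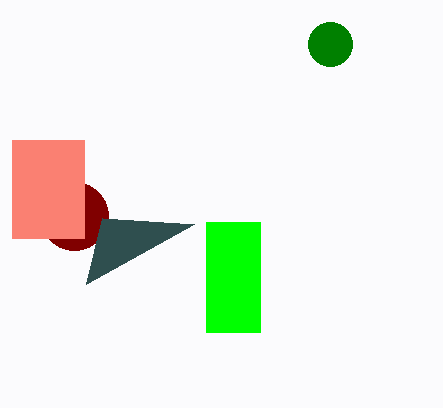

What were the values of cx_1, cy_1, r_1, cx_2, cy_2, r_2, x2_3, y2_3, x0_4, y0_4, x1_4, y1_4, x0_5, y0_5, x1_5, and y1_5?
cx_1 = 330
cy_1 = 44
r_1 = 22
cx_2 = 74
cy_2 = 216
r_2 = 34
x2_3 = 102
y2_3 = 218
x0_4 = 206
y0_4 = 222
x1_4 = 260
y1_4 = 332
x0_5 = 12
y0_5 = 140
x1_5 = 84
y1_5 = 238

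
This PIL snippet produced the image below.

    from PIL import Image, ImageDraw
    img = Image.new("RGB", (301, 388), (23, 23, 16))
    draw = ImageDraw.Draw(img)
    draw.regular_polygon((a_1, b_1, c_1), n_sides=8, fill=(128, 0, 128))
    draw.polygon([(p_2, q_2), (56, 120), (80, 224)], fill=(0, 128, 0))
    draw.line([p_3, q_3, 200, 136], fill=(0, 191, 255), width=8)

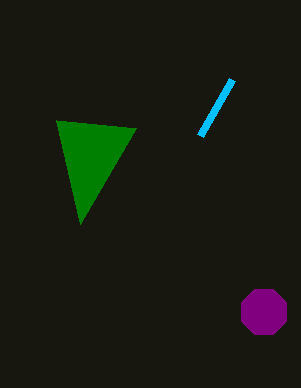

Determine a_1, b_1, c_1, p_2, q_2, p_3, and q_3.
a_1 = 264
b_1 = 312
c_1 = 24
p_2 = 136
q_2 = 128
p_3 = 232
q_3 = 80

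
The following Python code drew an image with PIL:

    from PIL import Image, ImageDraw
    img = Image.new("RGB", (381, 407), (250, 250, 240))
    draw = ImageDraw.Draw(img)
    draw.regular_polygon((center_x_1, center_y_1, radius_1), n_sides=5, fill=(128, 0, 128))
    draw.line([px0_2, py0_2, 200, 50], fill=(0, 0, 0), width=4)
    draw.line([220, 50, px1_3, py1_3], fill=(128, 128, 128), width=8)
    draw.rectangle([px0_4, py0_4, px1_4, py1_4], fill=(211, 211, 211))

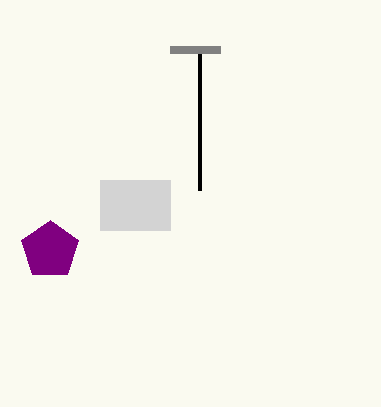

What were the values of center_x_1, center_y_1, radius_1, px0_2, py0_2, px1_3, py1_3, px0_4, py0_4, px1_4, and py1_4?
center_x_1 = 50
center_y_1 = 250
radius_1 = 30
px0_2 = 200
py0_2 = 190
px1_3 = 170
py1_3 = 50
px0_4 = 100
py0_4 = 180
px1_4 = 170
py1_4 = 230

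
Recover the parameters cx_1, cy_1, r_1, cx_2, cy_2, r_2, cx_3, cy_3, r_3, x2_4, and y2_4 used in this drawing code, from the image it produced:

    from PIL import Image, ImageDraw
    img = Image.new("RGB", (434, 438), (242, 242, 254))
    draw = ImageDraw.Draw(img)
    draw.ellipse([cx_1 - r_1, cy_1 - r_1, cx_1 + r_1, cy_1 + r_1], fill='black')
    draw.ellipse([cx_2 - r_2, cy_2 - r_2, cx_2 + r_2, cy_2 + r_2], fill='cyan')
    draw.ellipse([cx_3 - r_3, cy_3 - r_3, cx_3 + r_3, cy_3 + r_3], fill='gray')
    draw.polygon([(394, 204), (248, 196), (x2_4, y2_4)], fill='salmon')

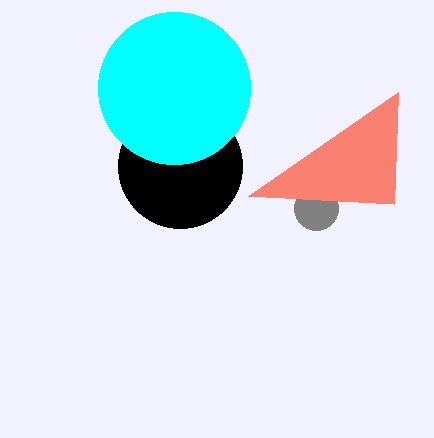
cx_1 = 180
cy_1 = 166
r_1 = 62
cx_2 = 174
cy_2 = 88
r_2 = 76
cx_3 = 316
cy_3 = 208
r_3 = 22
x2_4 = 398
y2_4 = 92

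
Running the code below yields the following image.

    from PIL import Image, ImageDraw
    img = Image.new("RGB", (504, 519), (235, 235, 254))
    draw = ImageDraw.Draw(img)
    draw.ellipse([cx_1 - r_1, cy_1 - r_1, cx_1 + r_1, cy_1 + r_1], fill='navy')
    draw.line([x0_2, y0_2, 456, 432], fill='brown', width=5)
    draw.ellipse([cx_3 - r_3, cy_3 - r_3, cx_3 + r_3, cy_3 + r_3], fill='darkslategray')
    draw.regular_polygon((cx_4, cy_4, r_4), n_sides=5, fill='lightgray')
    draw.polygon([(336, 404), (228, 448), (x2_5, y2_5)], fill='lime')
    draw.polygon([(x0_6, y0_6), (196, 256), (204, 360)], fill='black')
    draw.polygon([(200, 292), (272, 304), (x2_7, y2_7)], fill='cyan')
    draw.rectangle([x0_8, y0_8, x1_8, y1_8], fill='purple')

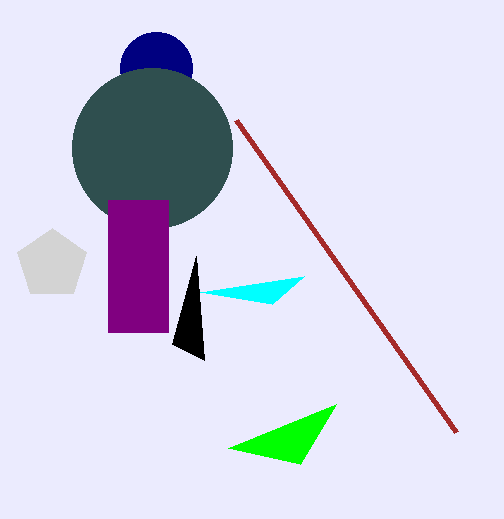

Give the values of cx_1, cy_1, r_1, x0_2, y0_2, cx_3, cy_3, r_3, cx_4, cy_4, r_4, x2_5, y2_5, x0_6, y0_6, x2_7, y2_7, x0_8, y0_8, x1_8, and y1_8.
cx_1 = 156, cy_1 = 68, r_1 = 36, x0_2 = 236, y0_2 = 120, cx_3 = 152, cy_3 = 148, r_3 = 80, cx_4 = 52, cy_4 = 264, r_4 = 36, x2_5 = 300, y2_5 = 464, x0_6 = 172, y0_6 = 344, x2_7 = 304, y2_7 = 276, x0_8 = 108, y0_8 = 200, x1_8 = 168, y1_8 = 332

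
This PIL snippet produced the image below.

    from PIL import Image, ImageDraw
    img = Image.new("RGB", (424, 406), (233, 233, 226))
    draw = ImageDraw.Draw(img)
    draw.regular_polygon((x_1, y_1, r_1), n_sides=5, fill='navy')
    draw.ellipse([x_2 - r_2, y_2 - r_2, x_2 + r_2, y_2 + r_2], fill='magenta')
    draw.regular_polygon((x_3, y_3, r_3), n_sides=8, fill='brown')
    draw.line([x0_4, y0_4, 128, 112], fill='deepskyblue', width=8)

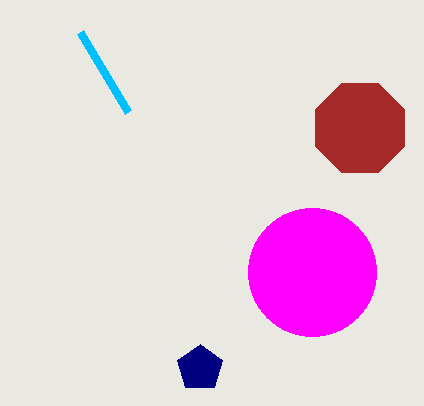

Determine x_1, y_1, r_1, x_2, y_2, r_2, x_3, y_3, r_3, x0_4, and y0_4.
x_1 = 200; y_1 = 368; r_1 = 24; x_2 = 312; y_2 = 272; r_2 = 64; x_3 = 360; y_3 = 128; r_3 = 48; x0_4 = 80; y0_4 = 32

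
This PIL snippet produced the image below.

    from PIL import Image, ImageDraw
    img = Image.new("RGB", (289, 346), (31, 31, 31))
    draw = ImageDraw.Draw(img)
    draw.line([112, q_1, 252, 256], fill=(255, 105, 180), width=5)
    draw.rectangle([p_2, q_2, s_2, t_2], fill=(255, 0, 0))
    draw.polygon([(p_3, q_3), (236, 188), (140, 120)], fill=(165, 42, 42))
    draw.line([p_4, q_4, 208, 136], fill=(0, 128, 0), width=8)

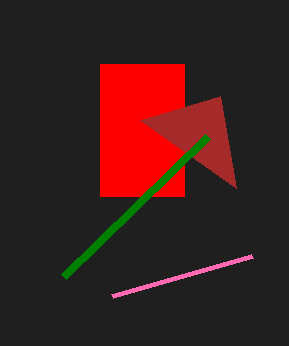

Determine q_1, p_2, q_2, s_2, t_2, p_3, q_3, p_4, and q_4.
q_1 = 296; p_2 = 100; q_2 = 64; s_2 = 184; t_2 = 196; p_3 = 220; q_3 = 96; p_4 = 64; q_4 = 276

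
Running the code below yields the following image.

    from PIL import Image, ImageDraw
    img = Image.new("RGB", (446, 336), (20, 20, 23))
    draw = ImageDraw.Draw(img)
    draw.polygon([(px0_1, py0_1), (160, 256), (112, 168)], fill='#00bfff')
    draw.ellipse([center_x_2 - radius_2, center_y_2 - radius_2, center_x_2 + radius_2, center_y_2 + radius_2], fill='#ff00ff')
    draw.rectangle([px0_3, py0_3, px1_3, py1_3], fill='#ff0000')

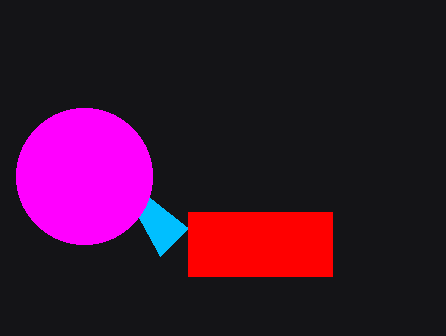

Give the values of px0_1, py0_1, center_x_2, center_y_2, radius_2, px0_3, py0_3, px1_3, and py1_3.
px0_1 = 188, py0_1 = 228, center_x_2 = 84, center_y_2 = 176, radius_2 = 68, px0_3 = 188, py0_3 = 212, px1_3 = 332, py1_3 = 276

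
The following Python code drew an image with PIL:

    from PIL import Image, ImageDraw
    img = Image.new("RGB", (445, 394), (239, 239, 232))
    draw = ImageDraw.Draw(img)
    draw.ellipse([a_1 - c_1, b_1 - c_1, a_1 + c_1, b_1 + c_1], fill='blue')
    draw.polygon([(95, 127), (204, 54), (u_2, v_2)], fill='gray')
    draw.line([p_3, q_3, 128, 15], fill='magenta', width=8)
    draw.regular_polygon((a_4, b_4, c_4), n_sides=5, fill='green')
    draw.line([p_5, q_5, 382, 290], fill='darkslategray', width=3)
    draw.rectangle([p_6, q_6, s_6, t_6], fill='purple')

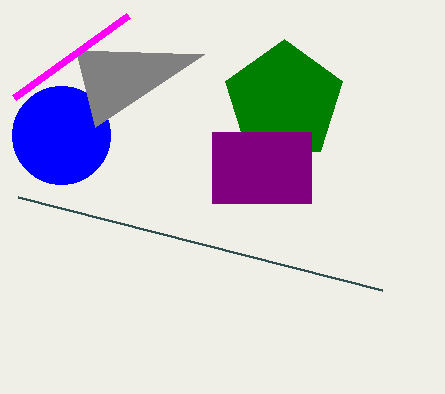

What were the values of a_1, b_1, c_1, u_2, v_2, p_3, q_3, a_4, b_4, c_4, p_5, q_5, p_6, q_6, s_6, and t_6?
a_1 = 61
b_1 = 135
c_1 = 49
u_2 = 76
v_2 = 50
p_3 = 14
q_3 = 97
a_4 = 284
b_4 = 101
c_4 = 62
p_5 = 18
q_5 = 197
p_6 = 212
q_6 = 132
s_6 = 311
t_6 = 203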